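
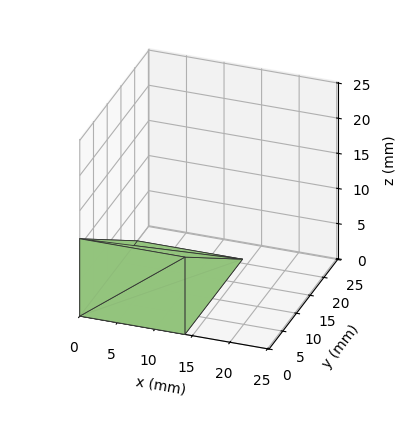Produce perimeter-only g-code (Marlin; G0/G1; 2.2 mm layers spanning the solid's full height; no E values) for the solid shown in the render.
Reading the render: the shape is a wedge (ramp): 14 × 21 mm base, rising to 11 mm along the y=0 edge and sloping linearly to z=0 at y=21 (dimensions read to the nearest mm from the axis ticks). For the g-code, the solid's height is divided into equal slices at the stated Δz and each level perimeter traced with G1 moves after a G0 lift.

; perimeter-only toolpath
G21 ; units = mm
G90 ; absolute positioning
G28 ; home
; layer 1
G0 Z2.2
G0 X0.0 Y0.0
G1 X14.0 Y0.0
G1 X14.0 Y16.8
G1 X0.0 Y16.8
G1 X0.0 Y0.0
; layer 2
G0 Z4.4
G0 X0.0 Y0.0
G1 X14.0 Y0.0
G1 X14.0 Y12.6
G1 X0.0 Y12.6
G1 X0.0 Y0.0
; layer 3
G0 Z6.6
G0 X0.0 Y0.0
G1 X14.0 Y0.0
G1 X14.0 Y8.4
G1 X0.0 Y8.4
G1 X0.0 Y0.0
; layer 4
G0 Z8.8
G0 X0.0 Y0.0
G1 X14.0 Y0.0
G1 X14.0 Y4.2
G1 X0.0 Y4.2
G1 X0.0 Y0.0
M2 ; end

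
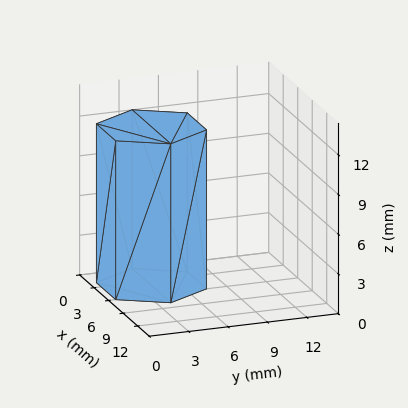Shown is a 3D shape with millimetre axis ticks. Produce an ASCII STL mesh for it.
Reading the render: the shape is a regular 6-sided prism (a cylinder approximated with 6 flat sides), circumscribed radius ≈ 4 mm, height ≈ 12 mm (dimensions read to the nearest mm from the axis ticks). For the STL, each face is triangulated and given an outward normal.

solid part
  facet normal 0.0000 0.0000 -1.0000
    outer loop
      vertex 2.00 7.46 0.00
      vertex 6.00 7.46 0.00
      vertex 8.00 4.00 0.00
    endloop
  endfacet
  facet normal 0.0000 0.0000 -1.0000
    outer loop
      vertex 0.00 4.00 0.00
      vertex 2.00 7.46 0.00
      vertex 8.00 4.00 0.00
    endloop
  endfacet
  facet normal 0.0000 0.0000 -1.0000
    outer loop
      vertex 2.00 0.54 0.00
      vertex 0.00 4.00 0.00
      vertex 8.00 4.00 0.00
    endloop
  endfacet
  facet normal 0.0000 0.0000 -1.0000
    outer loop
      vertex 6.00 0.54 0.00
      vertex 2.00 0.54 0.00
      vertex 8.00 4.00 0.00
    endloop
  endfacet
  facet normal 0.0000 0.0000 1.0000
    outer loop
      vertex 8.00 4.00 12.00
      vertex 6.00 7.46 12.00
      vertex 2.00 7.46 12.00
    endloop
  endfacet
  facet normal 0.0000 0.0000 1.0000
    outer loop
      vertex 8.00 4.00 12.00
      vertex 2.00 7.46 12.00
      vertex 0.00 4.00 12.00
    endloop
  endfacet
  facet normal 0.0000 0.0000 1.0000
    outer loop
      vertex 8.00 4.00 12.00
      vertex 0.00 4.00 12.00
      vertex 2.00 0.54 12.00
    endloop
  endfacet
  facet normal 0.0000 0.0000 1.0000
    outer loop
      vertex 8.00 4.00 12.00
      vertex 2.00 0.54 12.00
      vertex 6.00 0.54 12.00
    endloop
  endfacet
  facet normal 0.8658 0.5004 0.0000
    outer loop
      vertex 8.00 4.00 0.00
      vertex 6.00 7.46 0.00
      vertex 6.00 7.46 12.00
    endloop
  endfacet
  facet normal 0.8658 0.5004 0.0000
    outer loop
      vertex 8.00 4.00 0.00
      vertex 6.00 7.46 12.00
      vertex 8.00 4.00 12.00
    endloop
  endfacet
  facet normal 0.0000 1.0000 0.0000
    outer loop
      vertex 6.00 7.46 0.00
      vertex 2.00 7.46 0.00
      vertex 2.00 7.46 12.00
    endloop
  endfacet
  facet normal 0.0000 1.0000 0.0000
    outer loop
      vertex 6.00 7.46 0.00
      vertex 2.00 7.46 12.00
      vertex 6.00 7.46 12.00
    endloop
  endfacet
  facet normal -0.8658 0.5004 0.0000
    outer loop
      vertex 2.00 7.46 0.00
      vertex 0.00 4.00 0.00
      vertex 0.00 4.00 12.00
    endloop
  endfacet
  facet normal -0.8658 0.5004 0.0000
    outer loop
      vertex 2.00 7.46 0.00
      vertex 0.00 4.00 12.00
      vertex 2.00 7.46 12.00
    endloop
  endfacet
  facet normal -0.8658 -0.5004 0.0000
    outer loop
      vertex 0.00 4.00 0.00
      vertex 2.00 0.54 0.00
      vertex 2.00 0.54 12.00
    endloop
  endfacet
  facet normal -0.8658 -0.5004 0.0000
    outer loop
      vertex 0.00 4.00 0.00
      vertex 2.00 0.54 12.00
      vertex 0.00 4.00 12.00
    endloop
  endfacet
  facet normal 0.0000 -1.0000 0.0000
    outer loop
      vertex 2.00 0.54 0.00
      vertex 6.00 0.54 0.00
      vertex 6.00 0.54 12.00
    endloop
  endfacet
  facet normal 0.0000 -1.0000 0.0000
    outer loop
      vertex 2.00 0.54 0.00
      vertex 6.00 0.54 12.00
      vertex 2.00 0.54 12.00
    endloop
  endfacet
  facet normal 0.8658 -0.5004 0.0000
    outer loop
      vertex 6.00 0.54 0.00
      vertex 8.00 4.00 0.00
      vertex 8.00 4.00 12.00
    endloop
  endfacet
  facet normal 0.8658 -0.5004 0.0000
    outer loop
      vertex 6.00 0.54 0.00
      vertex 8.00 4.00 12.00
      vertex 6.00 0.54 12.00
    endloop
  endfacet
endsolid part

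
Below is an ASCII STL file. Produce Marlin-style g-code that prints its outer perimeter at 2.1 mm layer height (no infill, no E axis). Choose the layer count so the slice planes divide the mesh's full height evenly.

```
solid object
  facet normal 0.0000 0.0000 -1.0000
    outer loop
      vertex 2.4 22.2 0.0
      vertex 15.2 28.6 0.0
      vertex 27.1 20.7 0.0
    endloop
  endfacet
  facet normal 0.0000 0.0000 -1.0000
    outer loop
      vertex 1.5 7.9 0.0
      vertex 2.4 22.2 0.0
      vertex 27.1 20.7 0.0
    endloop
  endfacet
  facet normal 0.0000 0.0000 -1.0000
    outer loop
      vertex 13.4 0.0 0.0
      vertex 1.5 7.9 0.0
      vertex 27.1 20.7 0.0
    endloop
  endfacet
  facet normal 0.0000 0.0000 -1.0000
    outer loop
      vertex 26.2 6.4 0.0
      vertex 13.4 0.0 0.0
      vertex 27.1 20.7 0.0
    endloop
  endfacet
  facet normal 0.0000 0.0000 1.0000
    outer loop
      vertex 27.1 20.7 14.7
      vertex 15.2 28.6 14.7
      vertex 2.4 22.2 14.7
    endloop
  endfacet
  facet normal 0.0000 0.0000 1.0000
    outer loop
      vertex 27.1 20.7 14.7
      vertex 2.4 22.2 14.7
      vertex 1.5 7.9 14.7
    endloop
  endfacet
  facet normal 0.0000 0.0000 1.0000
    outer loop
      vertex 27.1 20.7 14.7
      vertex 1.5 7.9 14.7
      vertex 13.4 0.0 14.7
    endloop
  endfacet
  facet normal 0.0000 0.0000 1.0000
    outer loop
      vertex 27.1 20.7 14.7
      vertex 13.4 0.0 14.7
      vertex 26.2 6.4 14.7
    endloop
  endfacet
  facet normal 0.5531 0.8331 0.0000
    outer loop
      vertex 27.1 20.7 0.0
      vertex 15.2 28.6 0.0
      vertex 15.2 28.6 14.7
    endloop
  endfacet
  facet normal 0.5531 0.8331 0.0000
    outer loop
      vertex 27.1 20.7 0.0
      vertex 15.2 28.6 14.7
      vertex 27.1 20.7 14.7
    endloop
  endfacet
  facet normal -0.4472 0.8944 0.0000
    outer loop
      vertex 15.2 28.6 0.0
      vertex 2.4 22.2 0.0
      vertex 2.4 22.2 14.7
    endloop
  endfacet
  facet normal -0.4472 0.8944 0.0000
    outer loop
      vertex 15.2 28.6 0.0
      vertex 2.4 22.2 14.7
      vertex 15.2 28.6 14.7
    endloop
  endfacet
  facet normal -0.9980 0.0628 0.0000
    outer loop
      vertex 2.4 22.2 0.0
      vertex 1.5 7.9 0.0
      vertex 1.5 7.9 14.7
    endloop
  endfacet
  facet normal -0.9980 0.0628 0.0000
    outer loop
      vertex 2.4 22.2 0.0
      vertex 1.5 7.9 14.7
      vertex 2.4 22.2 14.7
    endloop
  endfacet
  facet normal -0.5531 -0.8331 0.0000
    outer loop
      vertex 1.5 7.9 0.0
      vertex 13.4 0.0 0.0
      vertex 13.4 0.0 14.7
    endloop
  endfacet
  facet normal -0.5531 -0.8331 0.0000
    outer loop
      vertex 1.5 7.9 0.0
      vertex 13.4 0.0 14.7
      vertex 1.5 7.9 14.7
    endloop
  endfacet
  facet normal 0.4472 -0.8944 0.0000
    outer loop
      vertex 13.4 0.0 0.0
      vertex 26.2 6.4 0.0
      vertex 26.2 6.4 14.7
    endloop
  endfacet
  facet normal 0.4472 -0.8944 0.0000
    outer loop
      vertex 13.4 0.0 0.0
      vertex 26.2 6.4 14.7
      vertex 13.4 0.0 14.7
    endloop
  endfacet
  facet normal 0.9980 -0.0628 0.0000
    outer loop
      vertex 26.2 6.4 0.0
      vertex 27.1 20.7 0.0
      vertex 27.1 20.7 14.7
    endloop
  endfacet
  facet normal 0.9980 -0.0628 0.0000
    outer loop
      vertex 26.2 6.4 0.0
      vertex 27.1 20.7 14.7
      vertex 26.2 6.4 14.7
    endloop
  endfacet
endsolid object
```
; perimeter-only toolpath
G21 ; units = mm
G90 ; absolute positioning
G28 ; home
; layer 1
G0 Z2.1
G0 X27.1 Y20.7
G1 X15.2 Y28.6
G1 X2.4 Y22.2
G1 X1.5 Y7.9
G1 X13.4 Y0.0
G1 X26.2 Y6.4
G1 X27.1 Y20.7
; layer 2
G0 Z4.2
G0 X27.1 Y20.7
G1 X15.2 Y28.6
G1 X2.4 Y22.2
G1 X1.5 Y7.9
G1 X13.4 Y0.0
G1 X26.2 Y6.4
G1 X27.1 Y20.7
; layer 3
G0 Z6.3
G0 X27.1 Y20.7
G1 X15.2 Y28.6
G1 X2.4 Y22.2
G1 X1.5 Y7.9
G1 X13.4 Y0.0
G1 X26.2 Y6.4
G1 X27.1 Y20.7
; layer 4
G0 Z8.4
G0 X27.1 Y20.7
G1 X15.2 Y28.6
G1 X2.4 Y22.2
G1 X1.5 Y7.9
G1 X13.4 Y0.0
G1 X26.2 Y6.4
G1 X27.1 Y20.7
; layer 5
G0 Z10.5
G0 X27.1 Y20.7
G1 X15.2 Y28.6
G1 X2.4 Y22.2
G1 X1.5 Y7.9
G1 X13.4 Y0.0
G1 X26.2 Y6.4
G1 X27.1 Y20.7
; layer 6
G0 Z12.6
G0 X27.1 Y20.7
G1 X15.2 Y28.6
G1 X2.4 Y22.2
G1 X1.5 Y7.9
G1 X13.4 Y0.0
G1 X26.2 Y6.4
G1 X27.1 Y20.7
; layer 7
G0 Z14.7
G0 X27.1 Y20.7
G1 X15.2 Y28.6
G1 X2.4 Y22.2
G1 X1.5 Y7.9
G1 X13.4 Y0.0
G1 X26.2 Y6.4
G1 X27.1 Y20.7
M2 ; end

The solid is a regular 6-sided prism (a cylinder approximated with 6 flat sides), circumscribed radius ≈ 14.3 mm, height ≈ 14.7 mm. Slicing at Δz = 2.1 mm — 7 equal slices spanning the solid's height, so layer i sits at z = i·h/7 — gives 7 non-empty perimeters. Each is a 6-segment closed polygon; G0 lifts to the layer z and rapids to the start vertex, then G1 traces the edges.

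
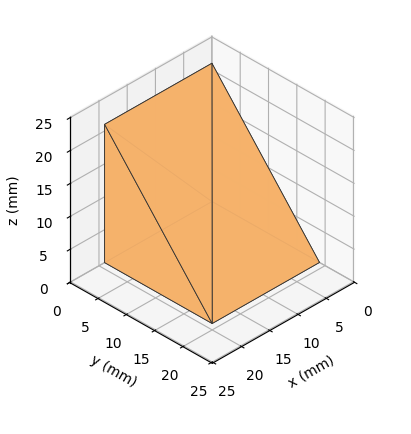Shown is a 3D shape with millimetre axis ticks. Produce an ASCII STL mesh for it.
Reading the render: the shape is a wedge (ramp): 19 × 19 mm base, rising to 21 mm along the y=0 edge and sloping linearly to z=0 at y=19 (dimensions read to the nearest mm from the axis ticks). For the STL, each face is triangulated and given an outward normal.

solid part
  facet normal 0.0000 0.0000 -1.0000
    outer loop
      vertex 19.00 19.00 0.00
      vertex 19.00 0.00 0.00
      vertex 0.00 0.00 0.00
    endloop
  endfacet
  facet normal 0.0000 0.0000 -1.0000
    outer loop
      vertex 0.00 19.00 0.00
      vertex 19.00 19.00 0.00
      vertex 0.00 0.00 0.00
    endloop
  endfacet
  facet normal 0.0000 -1.0000 0.0000
    outer loop
      vertex 0.00 0.00 0.00
      vertex 19.00 0.00 0.00
      vertex 19.00 0.00 21.00
    endloop
  endfacet
  facet normal 0.0000 -1.0000 0.0000
    outer loop
      vertex 0.00 0.00 0.00
      vertex 19.00 0.00 21.00
      vertex 0.00 0.00 21.00
    endloop
  endfacet
  facet normal 0.0000 0.7415 0.6709
    outer loop
      vertex 0.00 0.00 21.00
      vertex 19.00 0.00 21.00
      vertex 19.00 19.00 0.00
    endloop
  endfacet
  facet normal 0.0000 0.7415 0.6709
    outer loop
      vertex 0.00 0.00 21.00
      vertex 19.00 19.00 0.00
      vertex 0.00 19.00 0.00
    endloop
  endfacet
  facet normal -1.0000 0.0000 0.0000
    outer loop
      vertex 0.00 0.00 21.00
      vertex 0.00 19.00 0.00
      vertex 0.00 0.00 0.00
    endloop
  endfacet
  facet normal 1.0000 0.0000 0.0000
    outer loop
      vertex 19.00 0.00 0.00
      vertex 19.00 19.00 0.00
      vertex 19.00 0.00 21.00
    endloop
  endfacet
endsolid part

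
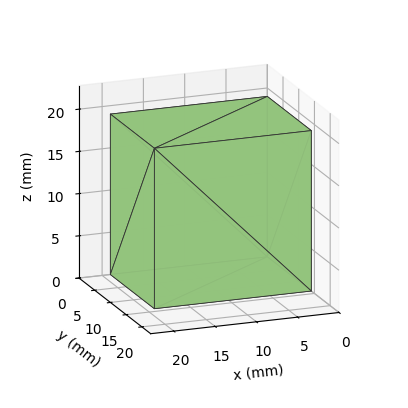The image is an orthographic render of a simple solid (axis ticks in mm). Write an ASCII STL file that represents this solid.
Reading the render: the shape is a rectangular box, roughly 19 × 14 mm footprint and 19 mm tall (dimensions read to the nearest mm from the axis ticks). For the STL, each face is triangulated and given an outward normal.

solid part
  facet normal 0.0000 0.0000 -1.0000
    outer loop
      vertex 19.00 14.00 0.00
      vertex 19.00 0.00 0.00
      vertex 0.00 0.00 0.00
    endloop
  endfacet
  facet normal 0.0000 0.0000 -1.0000
    outer loop
      vertex 0.00 14.00 0.00
      vertex 19.00 14.00 0.00
      vertex 0.00 0.00 0.00
    endloop
  endfacet
  facet normal 0.0000 0.0000 1.0000
    outer loop
      vertex 0.00 0.00 19.00
      vertex 19.00 0.00 19.00
      vertex 19.00 14.00 19.00
    endloop
  endfacet
  facet normal 0.0000 0.0000 1.0000
    outer loop
      vertex 0.00 0.00 19.00
      vertex 19.00 14.00 19.00
      vertex 0.00 14.00 19.00
    endloop
  endfacet
  facet normal 0.0000 -1.0000 0.0000
    outer loop
      vertex 0.00 0.00 0.00
      vertex 19.00 0.00 0.00
      vertex 19.00 0.00 19.00
    endloop
  endfacet
  facet normal 0.0000 -1.0000 0.0000
    outer loop
      vertex 0.00 0.00 0.00
      vertex 19.00 0.00 19.00
      vertex 0.00 0.00 19.00
    endloop
  endfacet
  facet normal 0.0000 1.0000 0.0000
    outer loop
      vertex 19.00 14.00 19.00
      vertex 19.00 14.00 0.00
      vertex 0.00 14.00 0.00
    endloop
  endfacet
  facet normal 0.0000 1.0000 0.0000
    outer loop
      vertex 0.00 14.00 19.00
      vertex 19.00 14.00 19.00
      vertex 0.00 14.00 0.00
    endloop
  endfacet
  facet normal -1.0000 0.0000 0.0000
    outer loop
      vertex 0.00 14.00 19.00
      vertex 0.00 14.00 0.00
      vertex 0.00 0.00 0.00
    endloop
  endfacet
  facet normal -1.0000 0.0000 0.0000
    outer loop
      vertex 0.00 0.00 19.00
      vertex 0.00 14.00 19.00
      vertex 0.00 0.00 0.00
    endloop
  endfacet
  facet normal 1.0000 0.0000 0.0000
    outer loop
      vertex 19.00 0.00 0.00
      vertex 19.00 14.00 0.00
      vertex 19.00 14.00 19.00
    endloop
  endfacet
  facet normal 1.0000 0.0000 0.0000
    outer loop
      vertex 19.00 0.00 0.00
      vertex 19.00 14.00 19.00
      vertex 19.00 0.00 19.00
    endloop
  endfacet
endsolid part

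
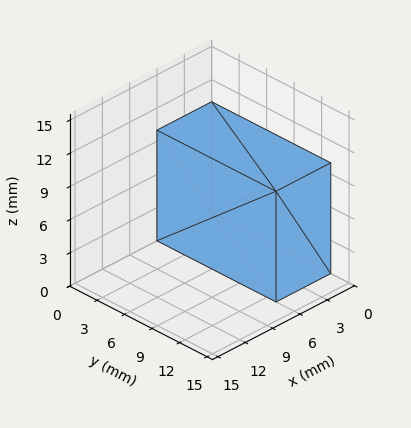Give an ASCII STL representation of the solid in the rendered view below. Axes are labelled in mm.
Reading the render: the shape is a rectangular box, roughly 6 × 13 mm footprint and 10 mm tall (dimensions read to the nearest mm from the axis ticks). For the STL, each face is triangulated and given an outward normal.

solid part
  facet normal 0.0000 0.0000 -1.0000
    outer loop
      vertex 6.00 13.00 0.00
      vertex 6.00 0.00 0.00
      vertex 0.00 0.00 0.00
    endloop
  endfacet
  facet normal 0.0000 0.0000 -1.0000
    outer loop
      vertex 0.00 13.00 0.00
      vertex 6.00 13.00 0.00
      vertex 0.00 0.00 0.00
    endloop
  endfacet
  facet normal 0.0000 0.0000 1.0000
    outer loop
      vertex 0.00 0.00 10.00
      vertex 6.00 0.00 10.00
      vertex 6.00 13.00 10.00
    endloop
  endfacet
  facet normal 0.0000 0.0000 1.0000
    outer loop
      vertex 0.00 0.00 10.00
      vertex 6.00 13.00 10.00
      vertex 0.00 13.00 10.00
    endloop
  endfacet
  facet normal 0.0000 -1.0000 0.0000
    outer loop
      vertex 0.00 0.00 0.00
      vertex 6.00 0.00 0.00
      vertex 6.00 0.00 10.00
    endloop
  endfacet
  facet normal 0.0000 -1.0000 0.0000
    outer loop
      vertex 0.00 0.00 0.00
      vertex 6.00 0.00 10.00
      vertex 0.00 0.00 10.00
    endloop
  endfacet
  facet normal 0.0000 1.0000 0.0000
    outer loop
      vertex 6.00 13.00 10.00
      vertex 6.00 13.00 0.00
      vertex 0.00 13.00 0.00
    endloop
  endfacet
  facet normal 0.0000 1.0000 0.0000
    outer loop
      vertex 0.00 13.00 10.00
      vertex 6.00 13.00 10.00
      vertex 0.00 13.00 0.00
    endloop
  endfacet
  facet normal -1.0000 0.0000 0.0000
    outer loop
      vertex 0.00 13.00 10.00
      vertex 0.00 13.00 0.00
      vertex 0.00 0.00 0.00
    endloop
  endfacet
  facet normal -1.0000 0.0000 0.0000
    outer loop
      vertex 0.00 0.00 10.00
      vertex 0.00 13.00 10.00
      vertex 0.00 0.00 0.00
    endloop
  endfacet
  facet normal 1.0000 0.0000 0.0000
    outer loop
      vertex 6.00 0.00 0.00
      vertex 6.00 13.00 0.00
      vertex 6.00 13.00 10.00
    endloop
  endfacet
  facet normal 1.0000 0.0000 0.0000
    outer loop
      vertex 6.00 0.00 0.00
      vertex 6.00 13.00 10.00
      vertex 6.00 0.00 10.00
    endloop
  endfacet
endsolid part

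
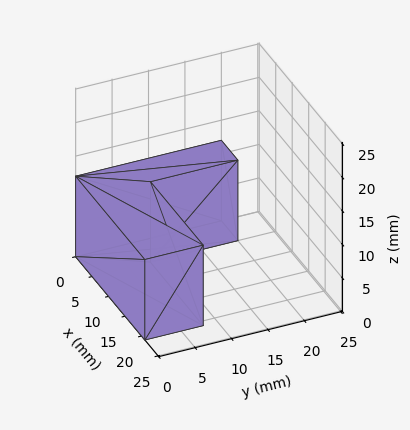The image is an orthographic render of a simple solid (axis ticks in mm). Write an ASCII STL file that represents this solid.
Reading the render: the shape is an L-shaped prism: outer 21 × 20 mm, arm thicknesses ≈ 8 mm (horizontal) and 5 mm (vertical), extruded 12 mm in z (dimensions read to the nearest mm from the axis ticks). For the STL, each face is triangulated and given an outward normal.

solid part
  facet normal 0.0000 0.0000 -1.0000
    outer loop
      vertex 21.00 8.00 0.00
      vertex 21.00 0.00 0.00
      vertex 0.00 0.00 0.00
    endloop
  endfacet
  facet normal 0.0000 0.0000 -1.0000
    outer loop
      vertex 5.00 8.00 0.00
      vertex 21.00 8.00 0.00
      vertex 0.00 0.00 0.00
    endloop
  endfacet
  facet normal 0.0000 0.0000 -1.0000
    outer loop
      vertex 5.00 20.00 0.00
      vertex 5.00 8.00 0.00
      vertex 0.00 0.00 0.00
    endloop
  endfacet
  facet normal 0.0000 0.0000 -1.0000
    outer loop
      vertex 0.00 20.00 0.00
      vertex 5.00 20.00 0.00
      vertex 0.00 0.00 0.00
    endloop
  endfacet
  facet normal 0.0000 0.0000 1.0000
    outer loop
      vertex 0.00 0.00 12.00
      vertex 21.00 0.00 12.00
      vertex 21.00 8.00 12.00
    endloop
  endfacet
  facet normal 0.0000 0.0000 1.0000
    outer loop
      vertex 0.00 0.00 12.00
      vertex 21.00 8.00 12.00
      vertex 5.00 8.00 12.00
    endloop
  endfacet
  facet normal 0.0000 0.0000 1.0000
    outer loop
      vertex 0.00 0.00 12.00
      vertex 5.00 8.00 12.00
      vertex 5.00 20.00 12.00
    endloop
  endfacet
  facet normal 0.0000 0.0000 1.0000
    outer loop
      vertex 0.00 0.00 12.00
      vertex 5.00 20.00 12.00
      vertex 0.00 20.00 12.00
    endloop
  endfacet
  facet normal 0.0000 -1.0000 0.0000
    outer loop
      vertex 0.00 0.00 0.00
      vertex 21.00 0.00 0.00
      vertex 21.00 0.00 12.00
    endloop
  endfacet
  facet normal 0.0000 -1.0000 0.0000
    outer loop
      vertex 0.00 0.00 0.00
      vertex 21.00 0.00 12.00
      vertex 0.00 0.00 12.00
    endloop
  endfacet
  facet normal 1.0000 0.0000 0.0000
    outer loop
      vertex 21.00 0.00 0.00
      vertex 21.00 8.00 0.00
      vertex 21.00 8.00 12.00
    endloop
  endfacet
  facet normal 1.0000 0.0000 0.0000
    outer loop
      vertex 21.00 0.00 0.00
      vertex 21.00 8.00 12.00
      vertex 21.00 0.00 12.00
    endloop
  endfacet
  facet normal 0.0000 1.0000 0.0000
    outer loop
      vertex 21.00 8.00 0.00
      vertex 5.00 8.00 0.00
      vertex 5.00 8.00 12.00
    endloop
  endfacet
  facet normal 0.0000 1.0000 0.0000
    outer loop
      vertex 21.00 8.00 0.00
      vertex 5.00 8.00 12.00
      vertex 21.00 8.00 12.00
    endloop
  endfacet
  facet normal 1.0000 0.0000 0.0000
    outer loop
      vertex 5.00 8.00 0.00
      vertex 5.00 20.00 0.00
      vertex 5.00 20.00 12.00
    endloop
  endfacet
  facet normal 1.0000 0.0000 0.0000
    outer loop
      vertex 5.00 8.00 0.00
      vertex 5.00 20.00 12.00
      vertex 5.00 8.00 12.00
    endloop
  endfacet
  facet normal 0.0000 1.0000 0.0000
    outer loop
      vertex 5.00 20.00 0.00
      vertex 0.00 20.00 0.00
      vertex 0.00 20.00 12.00
    endloop
  endfacet
  facet normal 0.0000 1.0000 0.0000
    outer loop
      vertex 5.00 20.00 0.00
      vertex 0.00 20.00 12.00
      vertex 5.00 20.00 12.00
    endloop
  endfacet
  facet normal -1.0000 0.0000 0.0000
    outer loop
      vertex 0.00 20.00 0.00
      vertex 0.00 0.00 0.00
      vertex 0.00 0.00 12.00
    endloop
  endfacet
  facet normal -1.0000 0.0000 0.0000
    outer loop
      vertex 0.00 20.00 0.00
      vertex 0.00 0.00 12.00
      vertex 0.00 20.00 12.00
    endloop
  endfacet
endsolid part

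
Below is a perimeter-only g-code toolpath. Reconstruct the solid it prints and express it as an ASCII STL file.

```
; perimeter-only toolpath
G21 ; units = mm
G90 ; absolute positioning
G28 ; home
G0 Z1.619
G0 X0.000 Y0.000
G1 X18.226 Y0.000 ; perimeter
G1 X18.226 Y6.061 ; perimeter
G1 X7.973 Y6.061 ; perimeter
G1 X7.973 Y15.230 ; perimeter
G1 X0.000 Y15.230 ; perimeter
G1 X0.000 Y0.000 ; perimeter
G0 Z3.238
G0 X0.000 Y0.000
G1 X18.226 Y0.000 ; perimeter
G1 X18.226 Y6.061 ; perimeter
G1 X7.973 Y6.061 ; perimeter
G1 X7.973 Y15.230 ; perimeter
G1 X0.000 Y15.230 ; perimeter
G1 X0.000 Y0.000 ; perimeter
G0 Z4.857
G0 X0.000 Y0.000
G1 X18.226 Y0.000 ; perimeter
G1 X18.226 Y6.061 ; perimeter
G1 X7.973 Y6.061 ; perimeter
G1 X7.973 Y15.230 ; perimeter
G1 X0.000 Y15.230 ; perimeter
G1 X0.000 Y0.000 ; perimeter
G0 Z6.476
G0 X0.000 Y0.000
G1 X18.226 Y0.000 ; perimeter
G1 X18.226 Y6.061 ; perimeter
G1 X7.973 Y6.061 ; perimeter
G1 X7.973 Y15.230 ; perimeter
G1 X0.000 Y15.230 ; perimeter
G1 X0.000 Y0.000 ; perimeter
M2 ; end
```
solid part
  facet normal 0.0000 0.0000 -1.0000
    outer loop
      vertex 18.226 6.061 0.000
      vertex 18.226 0.000 0.000
      vertex 0.000 0.000 0.000
    endloop
  endfacet
  facet normal 0.0000 0.0000 -1.0000
    outer loop
      vertex 7.973 6.061 0.000
      vertex 18.226 6.061 0.000
      vertex 0.000 0.000 0.000
    endloop
  endfacet
  facet normal 0.0000 0.0000 -1.0000
    outer loop
      vertex 7.973 15.230 0.000
      vertex 7.973 6.061 0.000
      vertex 0.000 0.000 0.000
    endloop
  endfacet
  facet normal 0.0000 0.0000 -1.0000
    outer loop
      vertex 0.000 15.230 0.000
      vertex 7.973 15.230 0.000
      vertex 0.000 0.000 0.000
    endloop
  endfacet
  facet normal 0.0000 0.0000 1.0000
    outer loop
      vertex 0.000 0.000 6.476
      vertex 18.226 0.000 6.476
      vertex 18.226 6.061 6.476
    endloop
  endfacet
  facet normal 0.0000 0.0000 1.0000
    outer loop
      vertex 0.000 0.000 6.476
      vertex 18.226 6.061 6.476
      vertex 7.973 6.061 6.476
    endloop
  endfacet
  facet normal 0.0000 0.0000 1.0000
    outer loop
      vertex 0.000 0.000 6.476
      vertex 7.973 6.061 6.476
      vertex 7.973 15.230 6.476
    endloop
  endfacet
  facet normal 0.0000 0.0000 1.0000
    outer loop
      vertex 0.000 0.000 6.476
      vertex 7.973 15.230 6.476
      vertex 0.000 15.230 6.476
    endloop
  endfacet
  facet normal 0.0000 -1.0000 0.0000
    outer loop
      vertex 0.000 0.000 0.000
      vertex 18.226 0.000 0.000
      vertex 18.226 0.000 6.476
    endloop
  endfacet
  facet normal 0.0000 -1.0000 0.0000
    outer loop
      vertex 0.000 0.000 0.000
      vertex 18.226 0.000 6.476
      vertex 0.000 0.000 6.476
    endloop
  endfacet
  facet normal 1.0000 0.0000 0.0000
    outer loop
      vertex 18.226 0.000 0.000
      vertex 18.226 6.061 0.000
      vertex 18.226 6.061 6.476
    endloop
  endfacet
  facet normal 1.0000 0.0000 0.0000
    outer loop
      vertex 18.226 0.000 0.000
      vertex 18.226 6.061 6.476
      vertex 18.226 0.000 6.476
    endloop
  endfacet
  facet normal 0.0000 1.0000 0.0000
    outer loop
      vertex 18.226 6.061 0.000
      vertex 7.973 6.061 0.000
      vertex 7.973 6.061 6.476
    endloop
  endfacet
  facet normal 0.0000 1.0000 0.0000
    outer loop
      vertex 18.226 6.061 0.000
      vertex 7.973 6.061 6.476
      vertex 18.226 6.061 6.476
    endloop
  endfacet
  facet normal 1.0000 0.0000 0.0000
    outer loop
      vertex 7.973 6.061 0.000
      vertex 7.973 15.230 0.000
      vertex 7.973 15.230 6.476
    endloop
  endfacet
  facet normal 1.0000 0.0000 0.0000
    outer loop
      vertex 7.973 6.061 0.000
      vertex 7.973 15.230 6.476
      vertex 7.973 6.061 6.476
    endloop
  endfacet
  facet normal 0.0000 1.0000 0.0000
    outer loop
      vertex 7.973 15.230 0.000
      vertex 0.000 15.230 0.000
      vertex 0.000 15.230 6.476
    endloop
  endfacet
  facet normal 0.0000 1.0000 0.0000
    outer loop
      vertex 7.973 15.230 0.000
      vertex 0.000 15.230 6.476
      vertex 7.973 15.230 6.476
    endloop
  endfacet
  facet normal -1.0000 0.0000 0.0000
    outer loop
      vertex 0.000 15.230 0.000
      vertex 0.000 0.000 0.000
      vertex 0.000 0.000 6.476
    endloop
  endfacet
  facet normal -1.0000 0.0000 0.0000
    outer loop
      vertex 0.000 15.230 0.000
      vertex 0.000 0.000 6.476
      vertex 0.000 15.230 6.476
    endloop
  endfacet
endsolid part

The G0 Z moves step by Δz≈1.619 mm. Every layer's G1 loop is the same polygon, so the solid is a straight extrusion of it from z=0 to z≈6.48. Closing with flat bottom and top caps and triangulating gives 20 facets — an L-shaped prism: outer 18.2 × 15.2 mm, arm thicknesses ≈ 6.06 mm (horizontal) and 7.97 mm (vertical), extruded 6.48 mm in z.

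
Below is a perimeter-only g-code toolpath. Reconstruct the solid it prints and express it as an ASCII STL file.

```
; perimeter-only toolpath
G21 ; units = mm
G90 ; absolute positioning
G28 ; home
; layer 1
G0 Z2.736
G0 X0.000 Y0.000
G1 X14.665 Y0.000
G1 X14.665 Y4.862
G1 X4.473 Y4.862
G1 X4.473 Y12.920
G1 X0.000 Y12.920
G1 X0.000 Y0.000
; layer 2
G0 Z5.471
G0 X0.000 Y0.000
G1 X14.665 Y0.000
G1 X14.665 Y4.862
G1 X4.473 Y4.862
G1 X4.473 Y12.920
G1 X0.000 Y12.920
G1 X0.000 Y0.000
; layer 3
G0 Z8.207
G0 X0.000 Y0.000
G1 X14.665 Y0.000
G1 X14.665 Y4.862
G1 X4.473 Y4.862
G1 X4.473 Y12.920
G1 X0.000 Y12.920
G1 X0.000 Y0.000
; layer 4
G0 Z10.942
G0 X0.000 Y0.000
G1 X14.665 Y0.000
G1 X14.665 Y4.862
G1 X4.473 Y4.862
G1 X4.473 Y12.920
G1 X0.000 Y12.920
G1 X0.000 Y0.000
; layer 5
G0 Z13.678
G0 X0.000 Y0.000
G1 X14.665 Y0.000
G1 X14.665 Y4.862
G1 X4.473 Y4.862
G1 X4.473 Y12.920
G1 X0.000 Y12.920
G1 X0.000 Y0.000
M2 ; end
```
solid part
  facet normal 0.0000 0.0000 -1.0000
    outer loop
      vertex 14.665 4.862 0.000
      vertex 14.665 0.000 0.000
      vertex 0.000 0.000 0.000
    endloop
  endfacet
  facet normal 0.0000 0.0000 -1.0000
    outer loop
      vertex 4.473 4.862 0.000
      vertex 14.665 4.862 0.000
      vertex 0.000 0.000 0.000
    endloop
  endfacet
  facet normal 0.0000 0.0000 -1.0000
    outer loop
      vertex 4.473 12.920 0.000
      vertex 4.473 4.862 0.000
      vertex 0.000 0.000 0.000
    endloop
  endfacet
  facet normal 0.0000 0.0000 -1.0000
    outer loop
      vertex 0.000 12.920 0.000
      vertex 4.473 12.920 0.000
      vertex 0.000 0.000 0.000
    endloop
  endfacet
  facet normal 0.0000 0.0000 1.0000
    outer loop
      vertex 0.000 0.000 13.678
      vertex 14.665 0.000 13.678
      vertex 14.665 4.862 13.678
    endloop
  endfacet
  facet normal 0.0000 0.0000 1.0000
    outer loop
      vertex 0.000 0.000 13.678
      vertex 14.665 4.862 13.678
      vertex 4.473 4.862 13.678
    endloop
  endfacet
  facet normal 0.0000 0.0000 1.0000
    outer loop
      vertex 0.000 0.000 13.678
      vertex 4.473 4.862 13.678
      vertex 4.473 12.920 13.678
    endloop
  endfacet
  facet normal 0.0000 0.0000 1.0000
    outer loop
      vertex 0.000 0.000 13.678
      vertex 4.473 12.920 13.678
      vertex 0.000 12.920 13.678
    endloop
  endfacet
  facet normal 0.0000 -1.0000 0.0000
    outer loop
      vertex 0.000 0.000 0.000
      vertex 14.665 0.000 0.000
      vertex 14.665 0.000 13.678
    endloop
  endfacet
  facet normal 0.0000 -1.0000 0.0000
    outer loop
      vertex 0.000 0.000 0.000
      vertex 14.665 0.000 13.678
      vertex 0.000 0.000 13.678
    endloop
  endfacet
  facet normal 1.0000 0.0000 0.0000
    outer loop
      vertex 14.665 0.000 0.000
      vertex 14.665 4.862 0.000
      vertex 14.665 4.862 13.678
    endloop
  endfacet
  facet normal 1.0000 0.0000 0.0000
    outer loop
      vertex 14.665 0.000 0.000
      vertex 14.665 4.862 13.678
      vertex 14.665 0.000 13.678
    endloop
  endfacet
  facet normal 0.0000 1.0000 0.0000
    outer loop
      vertex 14.665 4.862 0.000
      vertex 4.473 4.862 0.000
      vertex 4.473 4.862 13.678
    endloop
  endfacet
  facet normal 0.0000 1.0000 0.0000
    outer loop
      vertex 14.665 4.862 0.000
      vertex 4.473 4.862 13.678
      vertex 14.665 4.862 13.678
    endloop
  endfacet
  facet normal 1.0000 0.0000 0.0000
    outer loop
      vertex 4.473 4.862 0.000
      vertex 4.473 12.920 0.000
      vertex 4.473 12.920 13.678
    endloop
  endfacet
  facet normal 1.0000 0.0000 0.0000
    outer loop
      vertex 4.473 4.862 0.000
      vertex 4.473 12.920 13.678
      vertex 4.473 4.862 13.678
    endloop
  endfacet
  facet normal 0.0000 1.0000 0.0000
    outer loop
      vertex 4.473 12.920 0.000
      vertex 0.000 12.920 0.000
      vertex 0.000 12.920 13.678
    endloop
  endfacet
  facet normal 0.0000 1.0000 0.0000
    outer loop
      vertex 4.473 12.920 0.000
      vertex 0.000 12.920 13.678
      vertex 4.473 12.920 13.678
    endloop
  endfacet
  facet normal -1.0000 0.0000 0.0000
    outer loop
      vertex 0.000 12.920 0.000
      vertex 0.000 0.000 0.000
      vertex 0.000 0.000 13.678
    endloop
  endfacet
  facet normal -1.0000 0.0000 0.0000
    outer loop
      vertex 0.000 12.920 0.000
      vertex 0.000 0.000 13.678
      vertex 0.000 12.920 13.678
    endloop
  endfacet
endsolid part

The G0 Z moves step by Δz≈2.736 mm. Every layer's G1 loop is the same polygon, so the solid is a straight extrusion of it from z=0 to z≈13.7. Closing with flat bottom and top caps and triangulating gives 20 facets — an L-shaped prism: outer 14.7 × 12.9 mm, arm thicknesses ≈ 4.86 mm (horizontal) and 4.47 mm (vertical), extruded 13.7 mm in z.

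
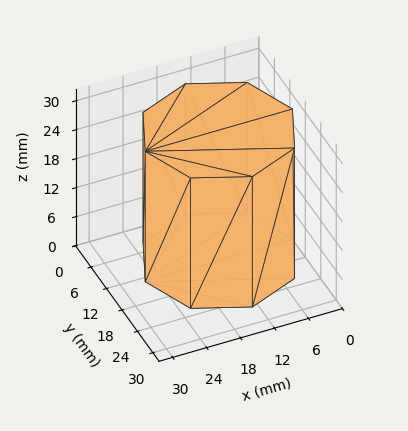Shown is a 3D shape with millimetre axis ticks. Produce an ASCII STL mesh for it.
Reading the render: the shape is a regular 8-sided prism (a cylinder approximated with 8 flat sides), circumscribed radius ≈ 13 mm, height ≈ 27 mm (dimensions read to the nearest mm from the axis ticks). For the STL, each face is triangulated and given an outward normal.

solid part
  facet normal 0.0000 0.0000 -1.0000
    outer loop
      vertex 13.000 26.000 0.000
      vertex 22.192 22.192 0.000
      vertex 26.000 13.000 0.000
    endloop
  endfacet
  facet normal 0.0000 0.0000 -1.0000
    outer loop
      vertex 3.808 22.192 0.000
      vertex 13.000 26.000 0.000
      vertex 26.000 13.000 0.000
    endloop
  endfacet
  facet normal 0.0000 0.0000 -1.0000
    outer loop
      vertex 0.000 13.000 0.000
      vertex 3.808 22.192 0.000
      vertex 26.000 13.000 0.000
    endloop
  endfacet
  facet normal 0.0000 0.0000 -1.0000
    outer loop
      vertex 3.808 3.808 0.000
      vertex 0.000 13.000 0.000
      vertex 26.000 13.000 0.000
    endloop
  endfacet
  facet normal 0.0000 0.0000 -1.0000
    outer loop
      vertex 13.000 0.000 0.000
      vertex 3.808 3.808 0.000
      vertex 26.000 13.000 0.000
    endloop
  endfacet
  facet normal 0.0000 0.0000 -1.0000
    outer loop
      vertex 22.192 3.808 0.000
      vertex 13.000 0.000 0.000
      vertex 26.000 13.000 0.000
    endloop
  endfacet
  facet normal 0.0000 0.0000 1.0000
    outer loop
      vertex 26.000 13.000 27.000
      vertex 22.192 22.192 27.000
      vertex 13.000 26.000 27.000
    endloop
  endfacet
  facet normal 0.0000 0.0000 1.0000
    outer loop
      vertex 26.000 13.000 27.000
      vertex 13.000 26.000 27.000
      vertex 3.808 22.192 27.000
    endloop
  endfacet
  facet normal 0.0000 0.0000 1.0000
    outer loop
      vertex 26.000 13.000 27.000
      vertex 3.808 22.192 27.000
      vertex 0.000 13.000 27.000
    endloop
  endfacet
  facet normal 0.0000 0.0000 1.0000
    outer loop
      vertex 26.000 13.000 27.000
      vertex 0.000 13.000 27.000
      vertex 3.808 3.808 27.000
    endloop
  endfacet
  facet normal 0.0000 0.0000 1.0000
    outer loop
      vertex 26.000 13.000 27.000
      vertex 3.808 3.808 27.000
      vertex 13.000 0.000 27.000
    endloop
  endfacet
  facet normal 0.0000 0.0000 1.0000
    outer loop
      vertex 26.000 13.000 27.000
      vertex 13.000 0.000 27.000
      vertex 22.192 3.808 27.000
    endloop
  endfacet
  facet normal 0.9239 0.3827 0.0000
    outer loop
      vertex 26.000 13.000 0.000
      vertex 22.192 22.192 0.000
      vertex 22.192 22.192 27.000
    endloop
  endfacet
  facet normal 0.9239 0.3827 0.0000
    outer loop
      vertex 26.000 13.000 0.000
      vertex 22.192 22.192 27.000
      vertex 26.000 13.000 27.000
    endloop
  endfacet
  facet normal 0.3827 0.9239 0.0000
    outer loop
      vertex 22.192 22.192 0.000
      vertex 13.000 26.000 0.000
      vertex 13.000 26.000 27.000
    endloop
  endfacet
  facet normal 0.3827 0.9239 0.0000
    outer loop
      vertex 22.192 22.192 0.000
      vertex 13.000 26.000 27.000
      vertex 22.192 22.192 27.000
    endloop
  endfacet
  facet normal -0.3827 0.9239 0.0000
    outer loop
      vertex 13.000 26.000 0.000
      vertex 3.808 22.192 0.000
      vertex 3.808 22.192 27.000
    endloop
  endfacet
  facet normal -0.3827 0.9239 0.0000
    outer loop
      vertex 13.000 26.000 0.000
      vertex 3.808 22.192 27.000
      vertex 13.000 26.000 27.000
    endloop
  endfacet
  facet normal -0.9239 0.3827 0.0000
    outer loop
      vertex 3.808 22.192 0.000
      vertex 0.000 13.000 0.000
      vertex 0.000 13.000 27.000
    endloop
  endfacet
  facet normal -0.9239 0.3827 0.0000
    outer loop
      vertex 3.808 22.192 0.000
      vertex 0.000 13.000 27.000
      vertex 3.808 22.192 27.000
    endloop
  endfacet
  facet normal -0.9239 -0.3827 0.0000
    outer loop
      vertex 0.000 13.000 0.000
      vertex 3.808 3.808 0.000
      vertex 3.808 3.808 27.000
    endloop
  endfacet
  facet normal -0.9239 -0.3827 0.0000
    outer loop
      vertex 0.000 13.000 0.000
      vertex 3.808 3.808 27.000
      vertex 0.000 13.000 27.000
    endloop
  endfacet
  facet normal -0.3827 -0.9239 0.0000
    outer loop
      vertex 3.808 3.808 0.000
      vertex 13.000 0.000 0.000
      vertex 13.000 0.000 27.000
    endloop
  endfacet
  facet normal -0.3827 -0.9239 0.0000
    outer loop
      vertex 3.808 3.808 0.000
      vertex 13.000 0.000 27.000
      vertex 3.808 3.808 27.000
    endloop
  endfacet
  facet normal 0.3827 -0.9239 0.0000
    outer loop
      vertex 13.000 0.000 0.000
      vertex 22.192 3.808 0.000
      vertex 22.192 3.808 27.000
    endloop
  endfacet
  facet normal 0.3827 -0.9239 0.0000
    outer loop
      vertex 13.000 0.000 0.000
      vertex 22.192 3.808 27.000
      vertex 13.000 0.000 27.000
    endloop
  endfacet
  facet normal 0.9239 -0.3827 0.0000
    outer loop
      vertex 22.192 3.808 0.000
      vertex 26.000 13.000 0.000
      vertex 26.000 13.000 27.000
    endloop
  endfacet
  facet normal 0.9239 -0.3827 0.0000
    outer loop
      vertex 22.192 3.808 0.000
      vertex 26.000 13.000 27.000
      vertex 22.192 3.808 27.000
    endloop
  endfacet
endsolid part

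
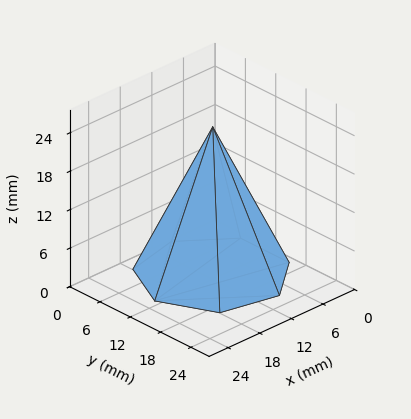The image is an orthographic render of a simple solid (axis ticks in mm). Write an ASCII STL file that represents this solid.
Reading the render: the shape is a regular 7-sided pyramid, base circumscribed radius ≈ 11 mm, apex at z ≈ 23 mm (dimensions read to the nearest mm from the axis ticks). For the STL, each face is triangulated and given an outward normal.

solid part
  facet normal 0.0000 0.0000 -1.0000
    outer loop
      vertex 8.6 21.7 0.0
      vertex 17.9 19.6 0.0
      vertex 22.0 11.0 0.0
    endloop
  endfacet
  facet normal 0.0000 0.0000 -1.0000
    outer loop
      vertex 1.1 15.8 0.0
      vertex 8.6 21.7 0.0
      vertex 22.0 11.0 0.0
    endloop
  endfacet
  facet normal 0.0000 0.0000 -1.0000
    outer loop
      vertex 1.1 6.2 0.0
      vertex 1.1 15.8 0.0
      vertex 22.0 11.0 0.0
    endloop
  endfacet
  facet normal 0.0000 0.0000 -1.0000
    outer loop
      vertex 8.6 0.3 0.0
      vertex 1.1 6.2 0.0
      vertex 22.0 11.0 0.0
    endloop
  endfacet
  facet normal 0.0000 0.0000 -1.0000
    outer loop
      vertex 17.9 2.4 0.0
      vertex 8.6 0.3 0.0
      vertex 22.0 11.0 0.0
    endloop
  endfacet
  facet normal 0.8287 0.3951 0.3964
    outer loop
      vertex 22.0 11.0 0.0
      vertex 17.9 19.6 0.0
      vertex 11.0 11.0 23.0
    endloop
  endfacet
  facet normal 0.2023 0.8958 0.3957
    outer loop
      vertex 17.9 19.6 0.0
      vertex 8.6 21.7 0.0
      vertex 11.0 11.0 23.0
    endloop
  endfacet
  facet normal -0.5680 0.7220 0.3951
    outer loop
      vertex 8.6 21.7 0.0
      vertex 1.1 15.8 0.0
      vertex 11.0 11.0 23.0
    endloop
  endfacet
  facet normal -0.9185 0.0000 0.3954
    outer loop
      vertex 1.1 15.8 0.0
      vertex 1.1 6.2 0.0
      vertex 11.0 11.0 23.0
    endloop
  endfacet
  facet normal -0.5680 -0.7220 0.3951
    outer loop
      vertex 1.1 6.2 0.0
      vertex 8.6 0.3 0.0
      vertex 11.0 11.0 23.0
    endloop
  endfacet
  facet normal 0.2023 -0.8958 0.3957
    outer loop
      vertex 8.6 0.3 0.0
      vertex 17.9 2.4 0.0
      vertex 11.0 11.0 23.0
    endloop
  endfacet
  facet normal 0.8287 -0.3951 0.3964
    outer loop
      vertex 17.9 2.4 0.0
      vertex 22.0 11.0 0.0
      vertex 11.0 11.0 23.0
    endloop
  endfacet
endsolid part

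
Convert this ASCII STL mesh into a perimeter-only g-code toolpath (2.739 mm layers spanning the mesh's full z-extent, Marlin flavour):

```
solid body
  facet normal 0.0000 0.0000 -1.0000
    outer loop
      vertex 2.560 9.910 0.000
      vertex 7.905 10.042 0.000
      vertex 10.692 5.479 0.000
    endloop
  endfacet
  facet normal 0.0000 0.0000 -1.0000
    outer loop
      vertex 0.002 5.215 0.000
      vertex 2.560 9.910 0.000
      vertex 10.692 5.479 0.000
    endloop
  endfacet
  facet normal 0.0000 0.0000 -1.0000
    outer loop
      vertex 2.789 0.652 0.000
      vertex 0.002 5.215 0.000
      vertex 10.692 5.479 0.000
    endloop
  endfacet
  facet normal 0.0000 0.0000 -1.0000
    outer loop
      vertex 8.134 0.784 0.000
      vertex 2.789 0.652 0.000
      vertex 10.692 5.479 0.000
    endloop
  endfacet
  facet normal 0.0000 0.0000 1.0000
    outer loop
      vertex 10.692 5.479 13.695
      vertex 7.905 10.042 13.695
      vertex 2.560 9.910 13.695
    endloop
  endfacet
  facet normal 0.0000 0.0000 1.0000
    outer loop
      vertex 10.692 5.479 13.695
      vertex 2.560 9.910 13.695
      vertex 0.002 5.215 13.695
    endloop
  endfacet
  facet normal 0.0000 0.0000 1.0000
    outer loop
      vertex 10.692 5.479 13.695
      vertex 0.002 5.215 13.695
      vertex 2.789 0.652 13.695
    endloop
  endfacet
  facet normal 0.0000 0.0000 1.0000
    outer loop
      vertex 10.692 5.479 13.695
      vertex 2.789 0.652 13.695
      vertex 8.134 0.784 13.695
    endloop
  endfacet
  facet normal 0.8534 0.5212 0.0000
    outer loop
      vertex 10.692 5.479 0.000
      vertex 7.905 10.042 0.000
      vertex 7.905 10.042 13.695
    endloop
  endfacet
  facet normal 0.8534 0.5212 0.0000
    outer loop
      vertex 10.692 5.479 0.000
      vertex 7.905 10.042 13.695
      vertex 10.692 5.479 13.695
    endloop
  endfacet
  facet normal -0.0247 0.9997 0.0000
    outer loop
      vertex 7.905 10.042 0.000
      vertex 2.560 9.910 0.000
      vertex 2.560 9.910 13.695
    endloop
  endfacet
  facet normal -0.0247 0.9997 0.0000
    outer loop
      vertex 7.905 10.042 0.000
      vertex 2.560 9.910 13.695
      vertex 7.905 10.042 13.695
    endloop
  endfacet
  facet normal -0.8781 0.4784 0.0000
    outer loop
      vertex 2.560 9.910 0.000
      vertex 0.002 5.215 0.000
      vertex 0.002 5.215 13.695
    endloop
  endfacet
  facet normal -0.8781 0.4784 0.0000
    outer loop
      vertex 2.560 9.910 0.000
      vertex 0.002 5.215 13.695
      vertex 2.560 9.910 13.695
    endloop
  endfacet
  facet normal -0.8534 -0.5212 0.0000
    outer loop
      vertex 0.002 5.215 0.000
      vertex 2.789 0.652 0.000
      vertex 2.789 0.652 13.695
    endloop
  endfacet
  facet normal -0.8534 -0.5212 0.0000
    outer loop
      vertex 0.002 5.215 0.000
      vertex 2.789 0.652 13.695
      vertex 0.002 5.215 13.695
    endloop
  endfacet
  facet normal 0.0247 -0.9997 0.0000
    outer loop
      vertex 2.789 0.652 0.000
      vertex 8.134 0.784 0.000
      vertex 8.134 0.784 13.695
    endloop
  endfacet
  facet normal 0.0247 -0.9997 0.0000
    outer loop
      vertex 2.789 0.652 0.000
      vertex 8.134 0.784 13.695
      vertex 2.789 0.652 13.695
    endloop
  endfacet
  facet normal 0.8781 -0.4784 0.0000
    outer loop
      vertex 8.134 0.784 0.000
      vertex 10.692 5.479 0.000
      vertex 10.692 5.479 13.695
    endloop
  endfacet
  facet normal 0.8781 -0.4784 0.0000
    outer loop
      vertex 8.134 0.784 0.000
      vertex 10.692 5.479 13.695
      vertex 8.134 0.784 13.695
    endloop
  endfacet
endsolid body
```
; perimeter-only toolpath
G21 ; units = mm
G90 ; absolute positioning
G28 ; home
; layer 1
G0 Z2.739
G0 X10.692 Y5.479
G1 X7.905 Y10.042
G1 X2.560 Y9.910
G1 X0.002 Y5.215
G1 X2.789 Y0.652
G1 X8.134 Y0.784
G1 X10.692 Y5.479
; layer 2
G0 Z5.478
G0 X10.692 Y5.479
G1 X7.905 Y10.042
G1 X2.560 Y9.910
G1 X0.002 Y5.215
G1 X2.789 Y0.652
G1 X8.134 Y0.784
G1 X10.692 Y5.479
; layer 3
G0 Z8.217
G0 X10.692 Y5.479
G1 X7.905 Y10.042
G1 X2.560 Y9.910
G1 X0.002 Y5.215
G1 X2.789 Y0.652
G1 X8.134 Y0.784
G1 X10.692 Y5.479
; layer 4
G0 Z10.956
G0 X10.692 Y5.479
G1 X7.905 Y10.042
G1 X2.560 Y9.910
G1 X0.002 Y5.215
G1 X2.789 Y0.652
G1 X8.134 Y0.784
G1 X10.692 Y5.479
; layer 5
G0 Z13.695
G0 X10.692 Y5.479
G1 X7.905 Y10.042
G1 X2.560 Y9.910
G1 X0.002 Y5.215
G1 X2.789 Y0.652
G1 X8.134 Y0.784
G1 X10.692 Y5.479
M2 ; end

The solid is a regular 6-sided prism (a cylinder approximated with 6 flat sides), circumscribed radius ≈ 5.35 mm, height ≈ 13.7 mm. Slicing at Δz = 2.739 mm — 5 equal slices spanning the solid's height, so layer i sits at z = i·h/5 — gives 5 non-empty perimeters. Each is a 6-segment closed polygon; G0 lifts to the layer z and rapids to the start vertex, then G1 traces the edges.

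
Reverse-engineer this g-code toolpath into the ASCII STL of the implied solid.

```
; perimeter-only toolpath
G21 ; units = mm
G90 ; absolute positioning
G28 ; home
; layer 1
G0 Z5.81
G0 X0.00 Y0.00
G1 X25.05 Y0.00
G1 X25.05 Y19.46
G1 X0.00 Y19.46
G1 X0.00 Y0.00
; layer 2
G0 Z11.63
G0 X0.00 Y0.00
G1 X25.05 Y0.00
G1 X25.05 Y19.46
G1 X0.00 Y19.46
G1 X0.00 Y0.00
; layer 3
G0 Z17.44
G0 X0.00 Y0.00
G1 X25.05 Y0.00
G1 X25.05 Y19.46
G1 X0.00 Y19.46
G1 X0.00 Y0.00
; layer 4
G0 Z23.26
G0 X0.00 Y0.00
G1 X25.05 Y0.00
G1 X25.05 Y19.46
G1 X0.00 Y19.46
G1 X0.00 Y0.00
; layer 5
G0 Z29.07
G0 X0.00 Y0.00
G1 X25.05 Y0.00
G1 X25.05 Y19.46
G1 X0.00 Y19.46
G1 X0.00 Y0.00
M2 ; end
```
solid part
  facet normal 0.0000 0.0000 -1.0000
    outer loop
      vertex 25.05 19.46 0.00
      vertex 25.05 0.00 0.00
      vertex 0.00 0.00 0.00
    endloop
  endfacet
  facet normal 0.0000 0.0000 -1.0000
    outer loop
      vertex 0.00 19.46 0.00
      vertex 25.05 19.46 0.00
      vertex 0.00 0.00 0.00
    endloop
  endfacet
  facet normal 0.0000 0.0000 1.0000
    outer loop
      vertex 0.00 0.00 29.07
      vertex 25.05 0.00 29.07
      vertex 25.05 19.46 29.07
    endloop
  endfacet
  facet normal 0.0000 0.0000 1.0000
    outer loop
      vertex 0.00 0.00 29.07
      vertex 25.05 19.46 29.07
      vertex 0.00 19.46 29.07
    endloop
  endfacet
  facet normal 0.0000 -1.0000 0.0000
    outer loop
      vertex 0.00 0.00 0.00
      vertex 25.05 0.00 0.00
      vertex 25.05 0.00 29.07
    endloop
  endfacet
  facet normal 0.0000 -1.0000 0.0000
    outer loop
      vertex 0.00 0.00 0.00
      vertex 25.05 0.00 29.07
      vertex 0.00 0.00 29.07
    endloop
  endfacet
  facet normal 0.0000 1.0000 0.0000
    outer loop
      vertex 25.05 19.46 29.07
      vertex 25.05 19.46 0.00
      vertex 0.00 19.46 0.00
    endloop
  endfacet
  facet normal 0.0000 1.0000 0.0000
    outer loop
      vertex 0.00 19.46 29.07
      vertex 25.05 19.46 29.07
      vertex 0.00 19.46 0.00
    endloop
  endfacet
  facet normal -1.0000 0.0000 0.0000
    outer loop
      vertex 0.00 19.46 29.07
      vertex 0.00 19.46 0.00
      vertex 0.00 0.00 0.00
    endloop
  endfacet
  facet normal -1.0000 0.0000 0.0000
    outer loop
      vertex 0.00 0.00 29.07
      vertex 0.00 19.46 29.07
      vertex 0.00 0.00 0.00
    endloop
  endfacet
  facet normal 1.0000 0.0000 0.0000
    outer loop
      vertex 25.05 0.00 0.00
      vertex 25.05 19.46 0.00
      vertex 25.05 19.46 29.07
    endloop
  endfacet
  facet normal 1.0000 0.0000 0.0000
    outer loop
      vertex 25.05 0.00 0.00
      vertex 25.05 19.46 29.07
      vertex 25.05 0.00 29.07
    endloop
  endfacet
endsolid part

The G0 Z moves step by Δz≈5.81 mm. Every layer's G1 loop is the same polygon, so the solid is a straight extrusion of it from z=0 to z≈29.1. Closing with flat bottom and top caps and triangulating gives 12 facets — a rectangular box, roughly 25.1 × 19.5 mm footprint and 29.1 mm tall.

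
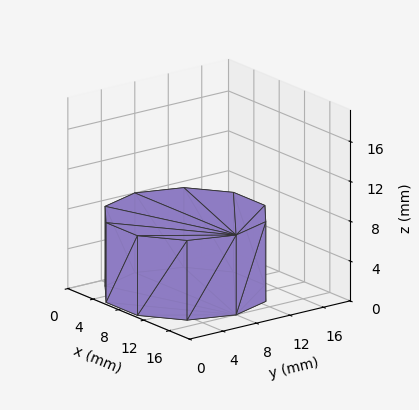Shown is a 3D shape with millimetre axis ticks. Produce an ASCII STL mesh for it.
Reading the render: the shape is a regular 10-sided prism (a cylinder approximated with 10 flat sides), circumscribed radius ≈ 8 mm, height ≈ 8 mm (dimensions read to the nearest mm from the axis ticks). For the STL, each face is triangulated and given an outward normal.

solid part
  facet normal 0.0000 0.0000 -1.0000
    outer loop
      vertex 10.472 15.608 0.000
      vertex 14.472 12.702 0.000
      vertex 16.000 8.000 0.000
    endloop
  endfacet
  facet normal 0.0000 0.0000 -1.0000
    outer loop
      vertex 5.528 15.608 0.000
      vertex 10.472 15.608 0.000
      vertex 16.000 8.000 0.000
    endloop
  endfacet
  facet normal 0.0000 0.0000 -1.0000
    outer loop
      vertex 1.528 12.702 0.000
      vertex 5.528 15.608 0.000
      vertex 16.000 8.000 0.000
    endloop
  endfacet
  facet normal 0.0000 0.0000 -1.0000
    outer loop
      vertex 0.000 8.000 0.000
      vertex 1.528 12.702 0.000
      vertex 16.000 8.000 0.000
    endloop
  endfacet
  facet normal 0.0000 0.0000 -1.0000
    outer loop
      vertex 1.528 3.298 0.000
      vertex 0.000 8.000 0.000
      vertex 16.000 8.000 0.000
    endloop
  endfacet
  facet normal 0.0000 0.0000 -1.0000
    outer loop
      vertex 5.528 0.392 0.000
      vertex 1.528 3.298 0.000
      vertex 16.000 8.000 0.000
    endloop
  endfacet
  facet normal 0.0000 0.0000 -1.0000
    outer loop
      vertex 10.472 0.392 0.000
      vertex 5.528 0.392 0.000
      vertex 16.000 8.000 0.000
    endloop
  endfacet
  facet normal 0.0000 0.0000 -1.0000
    outer loop
      vertex 14.472 3.298 0.000
      vertex 10.472 0.392 0.000
      vertex 16.000 8.000 0.000
    endloop
  endfacet
  facet normal 0.0000 0.0000 1.0000
    outer loop
      vertex 16.000 8.000 8.000
      vertex 14.472 12.702 8.000
      vertex 10.472 15.608 8.000
    endloop
  endfacet
  facet normal 0.0000 0.0000 1.0000
    outer loop
      vertex 16.000 8.000 8.000
      vertex 10.472 15.608 8.000
      vertex 5.528 15.608 8.000
    endloop
  endfacet
  facet normal 0.0000 0.0000 1.0000
    outer loop
      vertex 16.000 8.000 8.000
      vertex 5.528 15.608 8.000
      vertex 1.528 12.702 8.000
    endloop
  endfacet
  facet normal 0.0000 0.0000 1.0000
    outer loop
      vertex 16.000 8.000 8.000
      vertex 1.528 12.702 8.000
      vertex 0.000 8.000 8.000
    endloop
  endfacet
  facet normal 0.0000 0.0000 1.0000
    outer loop
      vertex 16.000 8.000 8.000
      vertex 0.000 8.000 8.000
      vertex 1.528 3.298 8.000
    endloop
  endfacet
  facet normal 0.0000 0.0000 1.0000
    outer loop
      vertex 16.000 8.000 8.000
      vertex 1.528 3.298 8.000
      vertex 5.528 0.392 8.000
    endloop
  endfacet
  facet normal 0.0000 0.0000 1.0000
    outer loop
      vertex 16.000 8.000 8.000
      vertex 5.528 0.392 8.000
      vertex 10.472 0.392 8.000
    endloop
  endfacet
  facet normal 0.0000 0.0000 1.0000
    outer loop
      vertex 16.000 8.000 8.000
      vertex 10.472 0.392 8.000
      vertex 14.472 3.298 8.000
    endloop
  endfacet
  facet normal 0.9510 0.3091 0.0000
    outer loop
      vertex 16.000 8.000 0.000
      vertex 14.472 12.702 0.000
      vertex 14.472 12.702 8.000
    endloop
  endfacet
  facet normal 0.9510 0.3091 0.0000
    outer loop
      vertex 16.000 8.000 0.000
      vertex 14.472 12.702 8.000
      vertex 16.000 8.000 8.000
    endloop
  endfacet
  facet normal 0.5878 0.8090 0.0000
    outer loop
      vertex 14.472 12.702 0.000
      vertex 10.472 15.608 0.000
      vertex 10.472 15.608 8.000
    endloop
  endfacet
  facet normal 0.5878 0.8090 0.0000
    outer loop
      vertex 14.472 12.702 0.000
      vertex 10.472 15.608 8.000
      vertex 14.472 12.702 8.000
    endloop
  endfacet
  facet normal 0.0000 1.0000 0.0000
    outer loop
      vertex 10.472 15.608 0.000
      vertex 5.528 15.608 0.000
      vertex 5.528 15.608 8.000
    endloop
  endfacet
  facet normal 0.0000 1.0000 0.0000
    outer loop
      vertex 10.472 15.608 0.000
      vertex 5.528 15.608 8.000
      vertex 10.472 15.608 8.000
    endloop
  endfacet
  facet normal -0.5878 0.8090 0.0000
    outer loop
      vertex 5.528 15.608 0.000
      vertex 1.528 12.702 0.000
      vertex 1.528 12.702 8.000
    endloop
  endfacet
  facet normal -0.5878 0.8090 0.0000
    outer loop
      vertex 5.528 15.608 0.000
      vertex 1.528 12.702 8.000
      vertex 5.528 15.608 8.000
    endloop
  endfacet
  facet normal -0.9510 0.3091 0.0000
    outer loop
      vertex 1.528 12.702 0.000
      vertex 0.000 8.000 0.000
      vertex 0.000 8.000 8.000
    endloop
  endfacet
  facet normal -0.9510 0.3091 0.0000
    outer loop
      vertex 1.528 12.702 0.000
      vertex 0.000 8.000 8.000
      vertex 1.528 12.702 8.000
    endloop
  endfacet
  facet normal -0.9510 -0.3091 0.0000
    outer loop
      vertex 0.000 8.000 0.000
      vertex 1.528 3.298 0.000
      vertex 1.528 3.298 8.000
    endloop
  endfacet
  facet normal -0.9510 -0.3091 0.0000
    outer loop
      vertex 0.000 8.000 0.000
      vertex 1.528 3.298 8.000
      vertex 0.000 8.000 8.000
    endloop
  endfacet
  facet normal -0.5878 -0.8090 0.0000
    outer loop
      vertex 1.528 3.298 0.000
      vertex 5.528 0.392 0.000
      vertex 5.528 0.392 8.000
    endloop
  endfacet
  facet normal -0.5878 -0.8090 0.0000
    outer loop
      vertex 1.528 3.298 0.000
      vertex 5.528 0.392 8.000
      vertex 1.528 3.298 8.000
    endloop
  endfacet
  facet normal 0.0000 -1.0000 0.0000
    outer loop
      vertex 5.528 0.392 0.000
      vertex 10.472 0.392 0.000
      vertex 10.472 0.392 8.000
    endloop
  endfacet
  facet normal 0.0000 -1.0000 0.0000
    outer loop
      vertex 5.528 0.392 0.000
      vertex 10.472 0.392 8.000
      vertex 5.528 0.392 8.000
    endloop
  endfacet
  facet normal 0.5878 -0.8090 0.0000
    outer loop
      vertex 10.472 0.392 0.000
      vertex 14.472 3.298 0.000
      vertex 14.472 3.298 8.000
    endloop
  endfacet
  facet normal 0.5878 -0.8090 0.0000
    outer loop
      vertex 10.472 0.392 0.000
      vertex 14.472 3.298 8.000
      vertex 10.472 0.392 8.000
    endloop
  endfacet
  facet normal 0.9510 -0.3091 0.0000
    outer loop
      vertex 14.472 3.298 0.000
      vertex 16.000 8.000 0.000
      vertex 16.000 8.000 8.000
    endloop
  endfacet
  facet normal 0.9510 -0.3091 0.0000
    outer loop
      vertex 14.472 3.298 0.000
      vertex 16.000 8.000 8.000
      vertex 14.472 3.298 8.000
    endloop
  endfacet
endsolid part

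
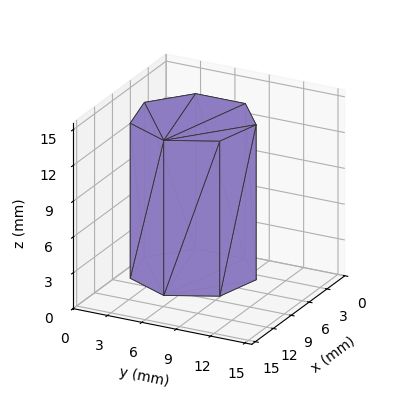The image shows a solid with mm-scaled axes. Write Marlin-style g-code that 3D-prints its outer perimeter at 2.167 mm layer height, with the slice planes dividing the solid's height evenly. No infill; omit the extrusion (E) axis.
Reading the render: the shape is a regular 7-sided prism (a cylinder approximated with 7 flat sides), circumscribed radius ≈ 5 mm, height ≈ 13 mm (dimensions read to the nearest mm from the axis ticks). For the g-code, the solid's height is divided into equal slices at the stated Δz and each level perimeter traced with G1 moves after a G0 lift.

; perimeter-only toolpath
G21 ; units = mm
G90 ; absolute positioning
G28 ; home
; layer 1
G0 Z2.167
G0 X10.000 Y5.000
G1 X8.117 Y8.909
G1 X3.887 Y9.875
G1 X0.495 Y7.169
G1 X0.495 Y2.831
G1 X3.887 Y0.125
G1 X8.117 Y1.091
G1 X10.000 Y5.000
; layer 2
G0 Z4.333
G0 X10.000 Y5.000
G1 X8.117 Y8.909
G1 X3.887 Y9.875
G1 X0.495 Y7.169
G1 X0.495 Y2.831
G1 X3.887 Y0.125
G1 X8.117 Y1.091
G1 X10.000 Y5.000
; layer 3
G0 Z6.500
G0 X10.000 Y5.000
G1 X8.117 Y8.909
G1 X3.887 Y9.875
G1 X0.495 Y7.169
G1 X0.495 Y2.831
G1 X3.887 Y0.125
G1 X8.117 Y1.091
G1 X10.000 Y5.000
; layer 4
G0 Z8.667
G0 X10.000 Y5.000
G1 X8.117 Y8.909
G1 X3.887 Y9.875
G1 X0.495 Y7.169
G1 X0.495 Y2.831
G1 X3.887 Y0.125
G1 X8.117 Y1.091
G1 X10.000 Y5.000
; layer 5
G0 Z10.833
G0 X10.000 Y5.000
G1 X8.117 Y8.909
G1 X3.887 Y9.875
G1 X0.495 Y7.169
G1 X0.495 Y2.831
G1 X3.887 Y0.125
G1 X8.117 Y1.091
G1 X10.000 Y5.000
; layer 6
G0 Z13.000
G0 X10.000 Y5.000
G1 X8.117 Y8.909
G1 X3.887 Y9.875
G1 X0.495 Y7.169
G1 X0.495 Y2.831
G1 X3.887 Y0.125
G1 X8.117 Y1.091
G1 X10.000 Y5.000
M2 ; end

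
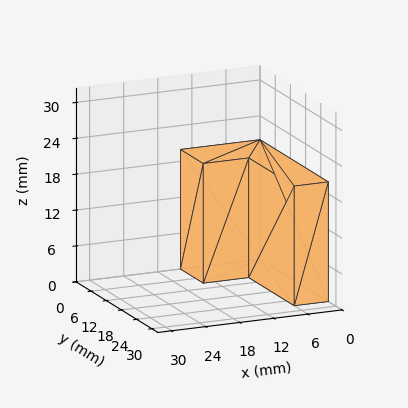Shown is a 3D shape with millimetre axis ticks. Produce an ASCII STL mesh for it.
Reading the render: the shape is an L-shaped prism: outer 14 × 27 mm, arm thicknesses ≈ 9 mm (horizontal) and 6 mm (vertical), extruded 20 mm in z (dimensions read to the nearest mm from the axis ticks). For the STL, each face is triangulated and given an outward normal.

solid part
  facet normal 0.0000 0.0000 -1.0000
    outer loop
      vertex 14.000 9.000 0.000
      vertex 14.000 0.000 0.000
      vertex 0.000 0.000 0.000
    endloop
  endfacet
  facet normal 0.0000 0.0000 -1.0000
    outer loop
      vertex 6.000 9.000 0.000
      vertex 14.000 9.000 0.000
      vertex 0.000 0.000 0.000
    endloop
  endfacet
  facet normal 0.0000 0.0000 -1.0000
    outer loop
      vertex 6.000 27.000 0.000
      vertex 6.000 9.000 0.000
      vertex 0.000 0.000 0.000
    endloop
  endfacet
  facet normal 0.0000 0.0000 -1.0000
    outer loop
      vertex 0.000 27.000 0.000
      vertex 6.000 27.000 0.000
      vertex 0.000 0.000 0.000
    endloop
  endfacet
  facet normal 0.0000 0.0000 1.0000
    outer loop
      vertex 0.000 0.000 20.000
      vertex 14.000 0.000 20.000
      vertex 14.000 9.000 20.000
    endloop
  endfacet
  facet normal 0.0000 0.0000 1.0000
    outer loop
      vertex 0.000 0.000 20.000
      vertex 14.000 9.000 20.000
      vertex 6.000 9.000 20.000
    endloop
  endfacet
  facet normal 0.0000 0.0000 1.0000
    outer loop
      vertex 0.000 0.000 20.000
      vertex 6.000 9.000 20.000
      vertex 6.000 27.000 20.000
    endloop
  endfacet
  facet normal 0.0000 0.0000 1.0000
    outer loop
      vertex 0.000 0.000 20.000
      vertex 6.000 27.000 20.000
      vertex 0.000 27.000 20.000
    endloop
  endfacet
  facet normal 0.0000 -1.0000 0.0000
    outer loop
      vertex 0.000 0.000 0.000
      vertex 14.000 0.000 0.000
      vertex 14.000 0.000 20.000
    endloop
  endfacet
  facet normal 0.0000 -1.0000 0.0000
    outer loop
      vertex 0.000 0.000 0.000
      vertex 14.000 0.000 20.000
      vertex 0.000 0.000 20.000
    endloop
  endfacet
  facet normal 1.0000 0.0000 0.0000
    outer loop
      vertex 14.000 0.000 0.000
      vertex 14.000 9.000 0.000
      vertex 14.000 9.000 20.000
    endloop
  endfacet
  facet normal 1.0000 0.0000 0.0000
    outer loop
      vertex 14.000 0.000 0.000
      vertex 14.000 9.000 20.000
      vertex 14.000 0.000 20.000
    endloop
  endfacet
  facet normal 0.0000 1.0000 0.0000
    outer loop
      vertex 14.000 9.000 0.000
      vertex 6.000 9.000 0.000
      vertex 6.000 9.000 20.000
    endloop
  endfacet
  facet normal 0.0000 1.0000 0.0000
    outer loop
      vertex 14.000 9.000 0.000
      vertex 6.000 9.000 20.000
      vertex 14.000 9.000 20.000
    endloop
  endfacet
  facet normal 1.0000 0.0000 0.0000
    outer loop
      vertex 6.000 9.000 0.000
      vertex 6.000 27.000 0.000
      vertex 6.000 27.000 20.000
    endloop
  endfacet
  facet normal 1.0000 0.0000 0.0000
    outer loop
      vertex 6.000 9.000 0.000
      vertex 6.000 27.000 20.000
      vertex 6.000 9.000 20.000
    endloop
  endfacet
  facet normal 0.0000 1.0000 0.0000
    outer loop
      vertex 6.000 27.000 0.000
      vertex 0.000 27.000 0.000
      vertex 0.000 27.000 20.000
    endloop
  endfacet
  facet normal 0.0000 1.0000 0.0000
    outer loop
      vertex 6.000 27.000 0.000
      vertex 0.000 27.000 20.000
      vertex 6.000 27.000 20.000
    endloop
  endfacet
  facet normal -1.0000 0.0000 0.0000
    outer loop
      vertex 0.000 27.000 0.000
      vertex 0.000 0.000 0.000
      vertex 0.000 0.000 20.000
    endloop
  endfacet
  facet normal -1.0000 0.0000 0.0000
    outer loop
      vertex 0.000 27.000 0.000
      vertex 0.000 0.000 20.000
      vertex 0.000 27.000 20.000
    endloop
  endfacet
endsolid part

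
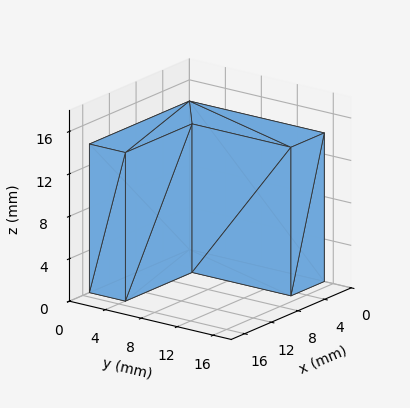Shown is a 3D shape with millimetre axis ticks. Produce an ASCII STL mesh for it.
Reading the render: the shape is an L-shaped prism: outer 15 × 15 mm, arm thicknesses ≈ 4 mm (horizontal) and 5 mm (vertical), extruded 14 mm in z (dimensions read to the nearest mm from the axis ticks). For the STL, each face is triangulated and given an outward normal.

solid part
  facet normal 0.0000 0.0000 -1.0000
    outer loop
      vertex 15.000 4.000 0.000
      vertex 15.000 0.000 0.000
      vertex 0.000 0.000 0.000
    endloop
  endfacet
  facet normal 0.0000 0.0000 -1.0000
    outer loop
      vertex 5.000 4.000 0.000
      vertex 15.000 4.000 0.000
      vertex 0.000 0.000 0.000
    endloop
  endfacet
  facet normal 0.0000 0.0000 -1.0000
    outer loop
      vertex 5.000 15.000 0.000
      vertex 5.000 4.000 0.000
      vertex 0.000 0.000 0.000
    endloop
  endfacet
  facet normal 0.0000 0.0000 -1.0000
    outer loop
      vertex 0.000 15.000 0.000
      vertex 5.000 15.000 0.000
      vertex 0.000 0.000 0.000
    endloop
  endfacet
  facet normal 0.0000 0.0000 1.0000
    outer loop
      vertex 0.000 0.000 14.000
      vertex 15.000 0.000 14.000
      vertex 15.000 4.000 14.000
    endloop
  endfacet
  facet normal 0.0000 0.0000 1.0000
    outer loop
      vertex 0.000 0.000 14.000
      vertex 15.000 4.000 14.000
      vertex 5.000 4.000 14.000
    endloop
  endfacet
  facet normal 0.0000 0.0000 1.0000
    outer loop
      vertex 0.000 0.000 14.000
      vertex 5.000 4.000 14.000
      vertex 5.000 15.000 14.000
    endloop
  endfacet
  facet normal 0.0000 0.0000 1.0000
    outer loop
      vertex 0.000 0.000 14.000
      vertex 5.000 15.000 14.000
      vertex 0.000 15.000 14.000
    endloop
  endfacet
  facet normal 0.0000 -1.0000 0.0000
    outer loop
      vertex 0.000 0.000 0.000
      vertex 15.000 0.000 0.000
      vertex 15.000 0.000 14.000
    endloop
  endfacet
  facet normal 0.0000 -1.0000 0.0000
    outer loop
      vertex 0.000 0.000 0.000
      vertex 15.000 0.000 14.000
      vertex 0.000 0.000 14.000
    endloop
  endfacet
  facet normal 1.0000 0.0000 0.0000
    outer loop
      vertex 15.000 0.000 0.000
      vertex 15.000 4.000 0.000
      vertex 15.000 4.000 14.000
    endloop
  endfacet
  facet normal 1.0000 0.0000 0.0000
    outer loop
      vertex 15.000 0.000 0.000
      vertex 15.000 4.000 14.000
      vertex 15.000 0.000 14.000
    endloop
  endfacet
  facet normal 0.0000 1.0000 0.0000
    outer loop
      vertex 15.000 4.000 0.000
      vertex 5.000 4.000 0.000
      vertex 5.000 4.000 14.000
    endloop
  endfacet
  facet normal 0.0000 1.0000 0.0000
    outer loop
      vertex 15.000 4.000 0.000
      vertex 5.000 4.000 14.000
      vertex 15.000 4.000 14.000
    endloop
  endfacet
  facet normal 1.0000 0.0000 0.0000
    outer loop
      vertex 5.000 4.000 0.000
      vertex 5.000 15.000 0.000
      vertex 5.000 15.000 14.000
    endloop
  endfacet
  facet normal 1.0000 0.0000 0.0000
    outer loop
      vertex 5.000 4.000 0.000
      vertex 5.000 15.000 14.000
      vertex 5.000 4.000 14.000
    endloop
  endfacet
  facet normal 0.0000 1.0000 0.0000
    outer loop
      vertex 5.000 15.000 0.000
      vertex 0.000 15.000 0.000
      vertex 0.000 15.000 14.000
    endloop
  endfacet
  facet normal 0.0000 1.0000 0.0000
    outer loop
      vertex 5.000 15.000 0.000
      vertex 0.000 15.000 14.000
      vertex 5.000 15.000 14.000
    endloop
  endfacet
  facet normal -1.0000 0.0000 0.0000
    outer loop
      vertex 0.000 15.000 0.000
      vertex 0.000 0.000 0.000
      vertex 0.000 0.000 14.000
    endloop
  endfacet
  facet normal -1.0000 0.0000 0.0000
    outer loop
      vertex 0.000 15.000 0.000
      vertex 0.000 0.000 14.000
      vertex 0.000 15.000 14.000
    endloop
  endfacet
endsolid part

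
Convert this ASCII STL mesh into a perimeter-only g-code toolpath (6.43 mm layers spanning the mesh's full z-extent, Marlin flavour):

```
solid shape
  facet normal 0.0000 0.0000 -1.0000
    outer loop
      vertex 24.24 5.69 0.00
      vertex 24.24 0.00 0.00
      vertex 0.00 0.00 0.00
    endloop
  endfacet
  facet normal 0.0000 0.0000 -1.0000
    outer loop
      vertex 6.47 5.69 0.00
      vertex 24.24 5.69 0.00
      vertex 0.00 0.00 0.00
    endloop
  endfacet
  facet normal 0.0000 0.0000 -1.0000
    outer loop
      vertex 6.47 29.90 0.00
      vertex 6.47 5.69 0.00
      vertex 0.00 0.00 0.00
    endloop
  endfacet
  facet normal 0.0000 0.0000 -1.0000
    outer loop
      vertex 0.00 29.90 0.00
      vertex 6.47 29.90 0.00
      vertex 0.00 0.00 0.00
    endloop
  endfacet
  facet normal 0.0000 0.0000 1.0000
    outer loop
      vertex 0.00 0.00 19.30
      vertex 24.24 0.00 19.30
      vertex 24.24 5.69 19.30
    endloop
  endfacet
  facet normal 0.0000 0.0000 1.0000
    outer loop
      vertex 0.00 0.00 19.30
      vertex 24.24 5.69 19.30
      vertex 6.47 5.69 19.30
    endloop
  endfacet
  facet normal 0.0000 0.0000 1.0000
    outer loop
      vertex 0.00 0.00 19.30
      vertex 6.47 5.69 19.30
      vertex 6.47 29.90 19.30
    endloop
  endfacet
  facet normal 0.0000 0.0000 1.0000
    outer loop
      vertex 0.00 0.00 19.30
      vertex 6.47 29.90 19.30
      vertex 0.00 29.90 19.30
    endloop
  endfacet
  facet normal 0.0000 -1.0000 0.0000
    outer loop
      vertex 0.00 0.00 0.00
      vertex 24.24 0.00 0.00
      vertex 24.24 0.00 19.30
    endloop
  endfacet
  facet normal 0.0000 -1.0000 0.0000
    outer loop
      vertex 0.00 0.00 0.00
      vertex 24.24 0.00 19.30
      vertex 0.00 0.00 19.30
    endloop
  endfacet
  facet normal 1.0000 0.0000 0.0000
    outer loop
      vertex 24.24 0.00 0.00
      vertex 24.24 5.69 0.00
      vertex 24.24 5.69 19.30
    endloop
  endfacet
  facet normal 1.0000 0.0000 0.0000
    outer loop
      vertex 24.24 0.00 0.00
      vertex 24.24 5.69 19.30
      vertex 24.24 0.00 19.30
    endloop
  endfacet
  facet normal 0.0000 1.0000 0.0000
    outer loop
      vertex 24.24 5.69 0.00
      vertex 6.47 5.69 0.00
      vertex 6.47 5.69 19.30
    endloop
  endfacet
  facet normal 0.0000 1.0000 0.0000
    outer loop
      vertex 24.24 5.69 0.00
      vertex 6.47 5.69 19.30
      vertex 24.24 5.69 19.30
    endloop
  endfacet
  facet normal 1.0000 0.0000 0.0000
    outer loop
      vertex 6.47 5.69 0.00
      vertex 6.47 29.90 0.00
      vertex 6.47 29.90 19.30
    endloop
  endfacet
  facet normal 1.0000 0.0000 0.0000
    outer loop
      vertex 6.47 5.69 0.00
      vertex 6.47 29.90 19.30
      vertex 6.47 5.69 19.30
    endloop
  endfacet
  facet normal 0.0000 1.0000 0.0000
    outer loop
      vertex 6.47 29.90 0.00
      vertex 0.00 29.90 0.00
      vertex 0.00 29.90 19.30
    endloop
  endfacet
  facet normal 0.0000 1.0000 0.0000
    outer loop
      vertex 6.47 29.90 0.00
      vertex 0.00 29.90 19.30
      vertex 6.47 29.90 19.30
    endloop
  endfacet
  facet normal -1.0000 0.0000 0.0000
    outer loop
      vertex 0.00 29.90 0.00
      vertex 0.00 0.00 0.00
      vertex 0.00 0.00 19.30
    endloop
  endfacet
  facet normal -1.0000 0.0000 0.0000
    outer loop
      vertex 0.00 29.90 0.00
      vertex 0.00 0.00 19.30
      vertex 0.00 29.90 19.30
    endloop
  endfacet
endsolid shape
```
; perimeter-only toolpath
G21 ; units = mm
G90 ; absolute positioning
G28 ; home
; layer 1
G0 Z6.43
G0 X0.00 Y0.00
G1 X24.24 Y0.00
G1 X24.24 Y5.69
G1 X6.47 Y5.69
G1 X6.47 Y29.90
G1 X0.00 Y29.90
G1 X0.00 Y0.00
; layer 2
G0 Z12.87
G0 X0.00 Y0.00
G1 X24.24 Y0.00
G1 X24.24 Y5.69
G1 X6.47 Y5.69
G1 X6.47 Y29.90
G1 X0.00 Y29.90
G1 X0.00 Y0.00
; layer 3
G0 Z19.30
G0 X0.00 Y0.00
G1 X24.24 Y0.00
G1 X24.24 Y5.69
G1 X6.47 Y5.69
G1 X6.47 Y29.90
G1 X0.00 Y29.90
G1 X0.00 Y0.00
M2 ; end

The solid is an L-shaped prism: outer 24.2 × 29.9 mm, arm thicknesses ≈ 5.69 mm (horizontal) and 6.47 mm (vertical), extruded 19.3 mm in z. Slicing at Δz = 6.43 mm — 3 equal slices spanning the solid's height, so layer i sits at z = i·h/3 — gives 3 non-empty perimeters. Each is a 6-segment closed polygon; G0 lifts to the layer z and rapids to the start vertex, then G1 traces the edges.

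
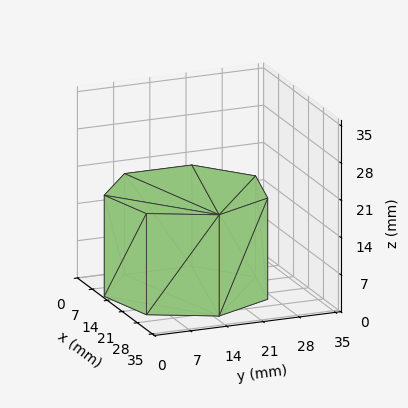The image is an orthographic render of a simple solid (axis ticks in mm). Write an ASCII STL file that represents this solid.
Reading the render: the shape is a regular 7-sided prism (a cylinder approximated with 7 flat sides), circumscribed radius ≈ 15 mm, height ≈ 19 mm (dimensions read to the nearest mm from the axis ticks). For the STL, each face is triangulated and given an outward normal.

solid part
  facet normal 0.0000 0.0000 -1.0000
    outer loop
      vertex 11.662 29.624 0.000
      vertex 24.352 26.727 0.000
      vertex 30.000 15.000 0.000
    endloop
  endfacet
  facet normal 0.0000 0.0000 -1.0000
    outer loop
      vertex 1.485 21.508 0.000
      vertex 11.662 29.624 0.000
      vertex 30.000 15.000 0.000
    endloop
  endfacet
  facet normal 0.0000 0.0000 -1.0000
    outer loop
      vertex 1.485 8.492 0.000
      vertex 1.485 21.508 0.000
      vertex 30.000 15.000 0.000
    endloop
  endfacet
  facet normal 0.0000 0.0000 -1.0000
    outer loop
      vertex 11.662 0.376 0.000
      vertex 1.485 8.492 0.000
      vertex 30.000 15.000 0.000
    endloop
  endfacet
  facet normal 0.0000 0.0000 -1.0000
    outer loop
      vertex 24.352 3.273 0.000
      vertex 11.662 0.376 0.000
      vertex 30.000 15.000 0.000
    endloop
  endfacet
  facet normal 0.0000 0.0000 1.0000
    outer loop
      vertex 30.000 15.000 19.000
      vertex 24.352 26.727 19.000
      vertex 11.662 29.624 19.000
    endloop
  endfacet
  facet normal 0.0000 0.0000 1.0000
    outer loop
      vertex 30.000 15.000 19.000
      vertex 11.662 29.624 19.000
      vertex 1.485 21.508 19.000
    endloop
  endfacet
  facet normal 0.0000 0.0000 1.0000
    outer loop
      vertex 30.000 15.000 19.000
      vertex 1.485 21.508 19.000
      vertex 1.485 8.492 19.000
    endloop
  endfacet
  facet normal 0.0000 0.0000 1.0000
    outer loop
      vertex 30.000 15.000 19.000
      vertex 1.485 8.492 19.000
      vertex 11.662 0.376 19.000
    endloop
  endfacet
  facet normal 0.0000 0.0000 1.0000
    outer loop
      vertex 30.000 15.000 19.000
      vertex 11.662 0.376 19.000
      vertex 24.352 3.273 19.000
    endloop
  endfacet
  facet normal 0.9010 0.4339 0.0000
    outer loop
      vertex 30.000 15.000 0.000
      vertex 24.352 26.727 0.000
      vertex 24.352 26.727 19.000
    endloop
  endfacet
  facet normal 0.9010 0.4339 0.0000
    outer loop
      vertex 30.000 15.000 0.000
      vertex 24.352 26.727 19.000
      vertex 30.000 15.000 19.000
    endloop
  endfacet
  facet normal 0.2226 0.9749 0.0000
    outer loop
      vertex 24.352 26.727 0.000
      vertex 11.662 29.624 0.000
      vertex 11.662 29.624 19.000
    endloop
  endfacet
  facet normal 0.2226 0.9749 0.0000
    outer loop
      vertex 24.352 26.727 0.000
      vertex 11.662 29.624 19.000
      vertex 24.352 26.727 19.000
    endloop
  endfacet
  facet normal -0.6235 0.7818 0.0000
    outer loop
      vertex 11.662 29.624 0.000
      vertex 1.485 21.508 0.000
      vertex 1.485 21.508 19.000
    endloop
  endfacet
  facet normal -0.6235 0.7818 0.0000
    outer loop
      vertex 11.662 29.624 0.000
      vertex 1.485 21.508 19.000
      vertex 11.662 29.624 19.000
    endloop
  endfacet
  facet normal -1.0000 0.0000 0.0000
    outer loop
      vertex 1.485 21.508 0.000
      vertex 1.485 8.492 0.000
      vertex 1.485 8.492 19.000
    endloop
  endfacet
  facet normal -1.0000 0.0000 0.0000
    outer loop
      vertex 1.485 21.508 0.000
      vertex 1.485 8.492 19.000
      vertex 1.485 21.508 19.000
    endloop
  endfacet
  facet normal -0.6235 -0.7818 0.0000
    outer loop
      vertex 1.485 8.492 0.000
      vertex 11.662 0.376 0.000
      vertex 11.662 0.376 19.000
    endloop
  endfacet
  facet normal -0.6235 -0.7818 0.0000
    outer loop
      vertex 1.485 8.492 0.000
      vertex 11.662 0.376 19.000
      vertex 1.485 8.492 19.000
    endloop
  endfacet
  facet normal 0.2226 -0.9749 0.0000
    outer loop
      vertex 11.662 0.376 0.000
      vertex 24.352 3.273 0.000
      vertex 24.352 3.273 19.000
    endloop
  endfacet
  facet normal 0.2226 -0.9749 0.0000
    outer loop
      vertex 11.662 0.376 0.000
      vertex 24.352 3.273 19.000
      vertex 11.662 0.376 19.000
    endloop
  endfacet
  facet normal 0.9010 -0.4339 0.0000
    outer loop
      vertex 24.352 3.273 0.000
      vertex 30.000 15.000 0.000
      vertex 30.000 15.000 19.000
    endloop
  endfacet
  facet normal 0.9010 -0.4339 0.0000
    outer loop
      vertex 24.352 3.273 0.000
      vertex 30.000 15.000 19.000
      vertex 24.352 3.273 19.000
    endloop
  endfacet
endsolid part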